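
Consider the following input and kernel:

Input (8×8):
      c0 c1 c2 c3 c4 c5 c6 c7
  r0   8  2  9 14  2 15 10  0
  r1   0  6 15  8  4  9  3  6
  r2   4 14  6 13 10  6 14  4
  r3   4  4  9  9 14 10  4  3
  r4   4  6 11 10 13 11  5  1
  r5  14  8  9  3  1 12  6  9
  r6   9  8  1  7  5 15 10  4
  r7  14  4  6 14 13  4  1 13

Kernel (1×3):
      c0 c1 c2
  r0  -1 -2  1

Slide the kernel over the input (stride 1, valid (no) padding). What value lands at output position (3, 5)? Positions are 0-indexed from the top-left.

The receptive field on the input at this output position is [10 4 3]. Elementwise product with the kernel and sum: 10·-1 + 4·-2 + 3·1.

-15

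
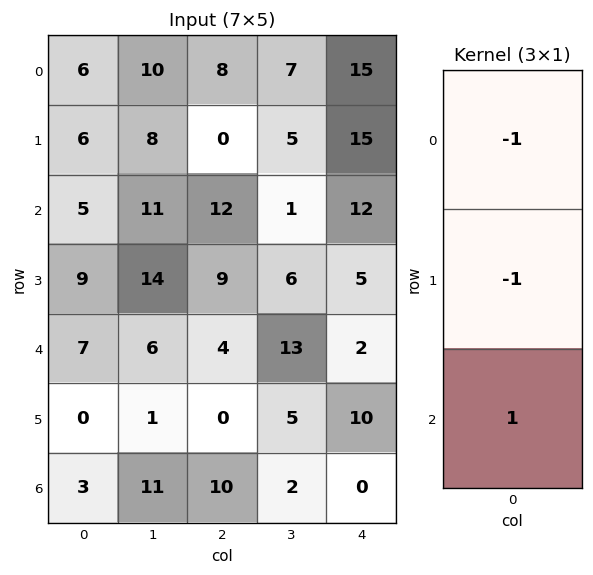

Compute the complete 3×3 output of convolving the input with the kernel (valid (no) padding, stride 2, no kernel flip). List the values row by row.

-7 4 -18
-7 -17 -15
-4 6 -12

Output[0,0]: The receptive field on the input at this output position is [6 / 6 / 5]. Elementwise product with the kernel and sum: 6·-1 + 6·-1 + 5·1.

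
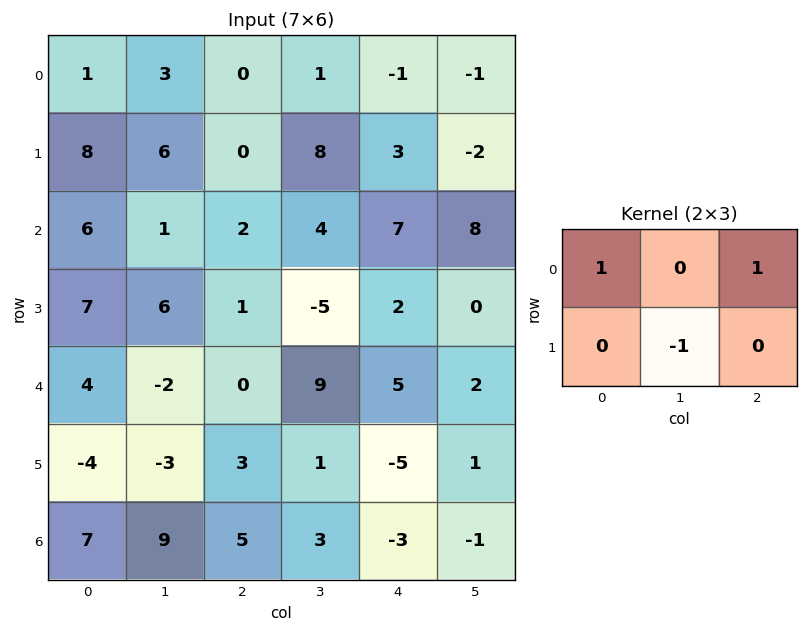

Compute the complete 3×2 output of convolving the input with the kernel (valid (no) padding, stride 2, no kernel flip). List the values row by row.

Output[0,0]: The receptive field on the input at this output position is [1 3 0 / 8 6 0]. Elementwise product with the kernel and sum: 1·1 + 0·1 + 6·-1.

-5 -9
2 14
7 4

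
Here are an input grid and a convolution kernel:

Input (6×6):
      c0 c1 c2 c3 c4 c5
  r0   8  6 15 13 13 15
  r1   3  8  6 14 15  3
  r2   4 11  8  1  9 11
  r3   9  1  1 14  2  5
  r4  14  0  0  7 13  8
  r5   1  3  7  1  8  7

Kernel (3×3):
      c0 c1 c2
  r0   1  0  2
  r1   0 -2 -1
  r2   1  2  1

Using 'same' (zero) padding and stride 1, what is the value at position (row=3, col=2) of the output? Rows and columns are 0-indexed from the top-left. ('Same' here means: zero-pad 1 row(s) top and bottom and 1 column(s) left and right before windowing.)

The receptive field on the zero-padded input at this output position is [11 8 1 / 1 1 14 / 0 0 7]. Elementwise product with the kernel and sum: 11·1 + 1·2 + 1·-2 + 14·-1 + 0·1 + 0·2 + 7·1.

4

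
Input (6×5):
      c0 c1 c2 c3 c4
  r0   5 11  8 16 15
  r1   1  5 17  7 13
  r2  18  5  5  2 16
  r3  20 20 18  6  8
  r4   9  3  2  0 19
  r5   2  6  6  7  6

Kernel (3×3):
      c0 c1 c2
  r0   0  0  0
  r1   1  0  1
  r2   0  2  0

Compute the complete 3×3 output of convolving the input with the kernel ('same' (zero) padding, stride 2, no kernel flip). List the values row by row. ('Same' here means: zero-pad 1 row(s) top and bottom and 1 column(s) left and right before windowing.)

13 61 42
45 43 18
7 15 12

Output[0,0]: The receptive field on the zero-padded input at this output position is [0 0 0 / 0 5 11 / 0 1 5]. Elementwise product with the kernel and sum: 0·1 + 11·1 + 1·2.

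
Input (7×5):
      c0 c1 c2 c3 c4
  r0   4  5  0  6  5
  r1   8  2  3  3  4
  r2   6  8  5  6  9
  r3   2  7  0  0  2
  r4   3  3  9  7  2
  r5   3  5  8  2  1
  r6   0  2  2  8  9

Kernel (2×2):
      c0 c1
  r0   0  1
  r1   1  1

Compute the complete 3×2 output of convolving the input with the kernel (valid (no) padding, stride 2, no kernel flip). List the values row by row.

Output[0,0]: The receptive field on the input at this output position is [4 5 / 8 2]. Elementwise product with the kernel and sum: 5·1 + 8·1 + 2·1.
Output[0,1]: The receptive field on the input at this output position is [0 6 / 3 3]. Elementwise product with the kernel and sum: 6·1 + 3·1 + 3·1.

15 12
17 6
11 17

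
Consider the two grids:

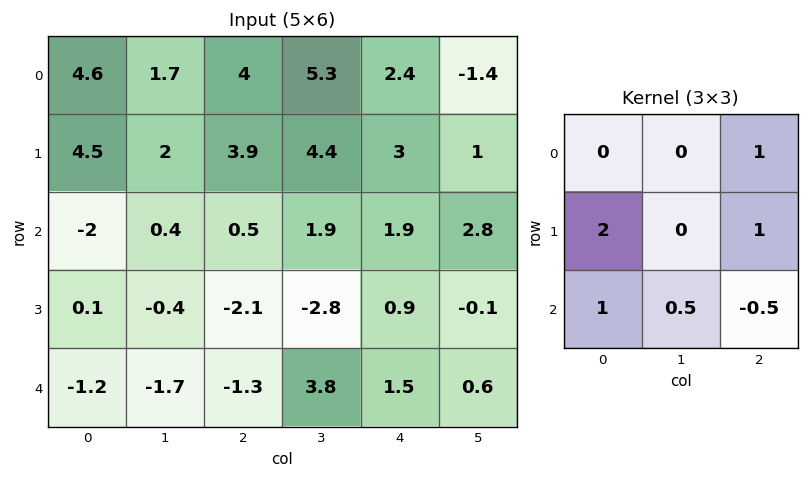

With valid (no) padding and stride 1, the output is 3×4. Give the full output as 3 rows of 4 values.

Output[0,0]: The receptive field on the input at this output position is [4.6 1.7 4 / 4.5 2 3.9 / -2 0.4 0.5]. Elementwise product with the kernel and sum: 4·1 + 4.5·2 + 3.9·1 + -2·1 + 0.4·0.5 + 0.5·-0.5.

14.85 13.4 13.7 9.85
1.35 7.05 1.95 5.3
-2.8 -5.95 -1.55 1.35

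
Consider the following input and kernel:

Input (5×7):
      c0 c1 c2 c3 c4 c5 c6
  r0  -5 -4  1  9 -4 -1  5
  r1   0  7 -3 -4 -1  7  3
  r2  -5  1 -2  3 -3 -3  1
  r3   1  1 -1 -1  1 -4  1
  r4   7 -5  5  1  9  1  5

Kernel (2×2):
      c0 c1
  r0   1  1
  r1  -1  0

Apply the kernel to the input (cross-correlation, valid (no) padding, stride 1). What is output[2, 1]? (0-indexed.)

The receptive field on the input at this output position is [1 -2 / 1 -1]. Elementwise product with the kernel and sum: 1·1 + -2·1 + 1·-1.

-2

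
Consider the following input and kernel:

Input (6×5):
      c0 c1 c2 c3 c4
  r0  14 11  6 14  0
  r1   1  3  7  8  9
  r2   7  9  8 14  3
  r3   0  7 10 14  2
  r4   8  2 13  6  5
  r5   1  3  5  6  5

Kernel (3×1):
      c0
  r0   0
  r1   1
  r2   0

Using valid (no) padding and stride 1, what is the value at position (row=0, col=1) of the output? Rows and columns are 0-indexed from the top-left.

3

The receptive field on the input at this output position is [11 / 3 / 9]. Elementwise product with the kernel and sum: 3·1.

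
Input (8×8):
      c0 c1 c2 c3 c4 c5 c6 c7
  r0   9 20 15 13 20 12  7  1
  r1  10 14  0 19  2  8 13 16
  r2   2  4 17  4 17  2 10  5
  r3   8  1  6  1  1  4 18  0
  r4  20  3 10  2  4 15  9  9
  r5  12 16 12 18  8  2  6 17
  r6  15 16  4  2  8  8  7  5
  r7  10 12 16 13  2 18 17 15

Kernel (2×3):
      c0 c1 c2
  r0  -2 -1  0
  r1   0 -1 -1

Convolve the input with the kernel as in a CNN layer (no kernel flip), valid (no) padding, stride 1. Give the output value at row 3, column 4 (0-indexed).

The receptive field on the input at this output position is [1 4 18 / 4 15 9]. Elementwise product with the kernel and sum: 1·-2 + 4·-1 + 15·-1 + 9·-1.

-30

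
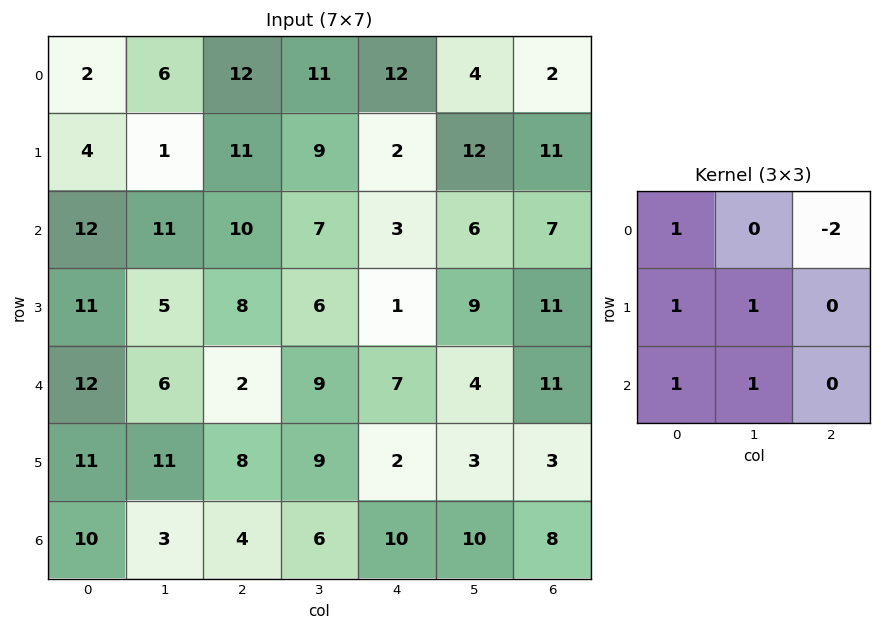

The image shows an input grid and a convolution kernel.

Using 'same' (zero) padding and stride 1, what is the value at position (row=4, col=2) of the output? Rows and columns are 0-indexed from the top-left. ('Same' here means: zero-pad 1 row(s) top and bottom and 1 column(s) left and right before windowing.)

20

The receptive field on the zero-padded input at this output position is [5 8 6 / 6 2 9 / 11 8 9]. Elementwise product with the kernel and sum: 5·1 + 6·-2 + 6·1 + 2·1 + 11·1 + 8·1.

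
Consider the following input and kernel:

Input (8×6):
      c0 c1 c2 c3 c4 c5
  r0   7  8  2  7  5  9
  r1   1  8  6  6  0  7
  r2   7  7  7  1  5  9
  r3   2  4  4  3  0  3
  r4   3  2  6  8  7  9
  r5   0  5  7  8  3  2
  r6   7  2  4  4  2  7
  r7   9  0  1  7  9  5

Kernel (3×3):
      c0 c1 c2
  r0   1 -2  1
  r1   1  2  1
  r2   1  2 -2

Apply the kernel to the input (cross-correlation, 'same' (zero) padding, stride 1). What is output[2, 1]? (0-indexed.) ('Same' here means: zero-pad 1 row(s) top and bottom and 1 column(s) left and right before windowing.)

21

The receptive field on the zero-padded input at this output position is [1 8 6 / 7 7 7 / 2 4 4]. Elementwise product with the kernel and sum: 1·1 + 8·-2 + 6·1 + 7·1 + 7·2 + 7·1 + 2·1 + 4·2 + 4·-2.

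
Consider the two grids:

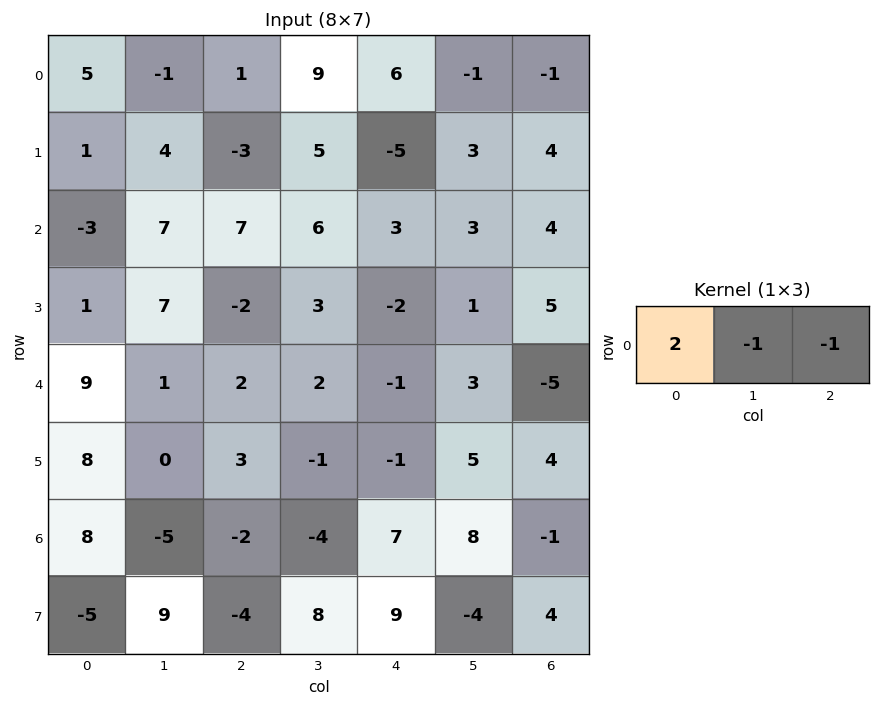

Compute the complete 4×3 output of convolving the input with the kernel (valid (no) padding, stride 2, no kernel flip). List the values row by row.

10 -13 14
-20 5 -1
15 3 0
23 -7 7

Output[0,0]: The receptive field on the input at this output position is [5 -1 1]. Elementwise product with the kernel and sum: 5·2 + -1·-1 + 1·-1.
Output[0,1]: The receptive field on the input at this output position is [1 9 6]. Elementwise product with the kernel and sum: 1·2 + 9·-1 + 6·-1.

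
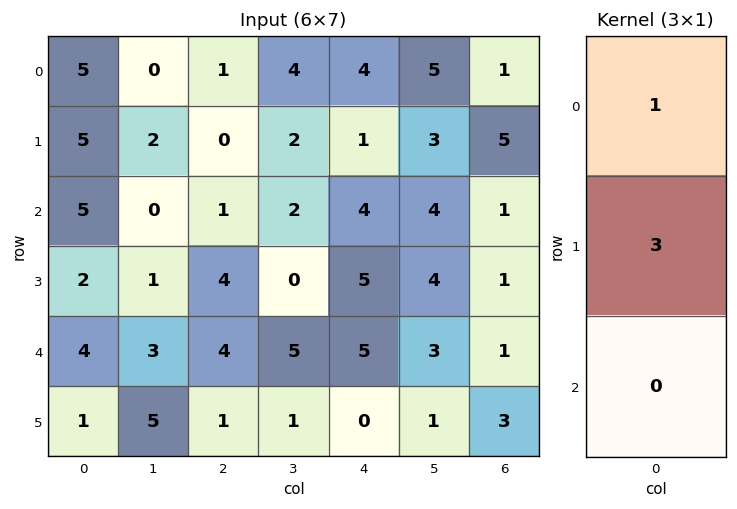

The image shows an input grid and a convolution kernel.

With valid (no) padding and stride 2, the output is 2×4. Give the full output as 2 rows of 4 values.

Output[0,0]: The receptive field on the input at this output position is [5 / 5 / 5]. Elementwise product with the kernel and sum: 5·1 + 5·3.
Output[0,1]: The receptive field on the input at this output position is [1 / 0 / 1]. Elementwise product with the kernel and sum: 1·1 + 0·3.

20 1 7 16
11 13 19 4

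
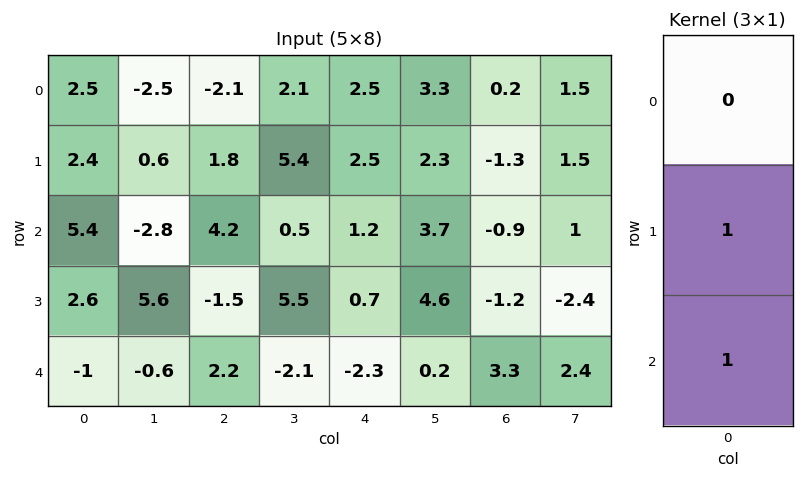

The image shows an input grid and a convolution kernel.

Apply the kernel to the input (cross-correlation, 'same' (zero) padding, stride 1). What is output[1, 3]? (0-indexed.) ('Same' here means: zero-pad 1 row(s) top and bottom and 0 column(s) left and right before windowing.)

5.9

The receptive field on the zero-padded input at this output position is [2.1 / 5.4 / 0.5]. Elementwise product with the kernel and sum: 5.4·1 + 0.5·1.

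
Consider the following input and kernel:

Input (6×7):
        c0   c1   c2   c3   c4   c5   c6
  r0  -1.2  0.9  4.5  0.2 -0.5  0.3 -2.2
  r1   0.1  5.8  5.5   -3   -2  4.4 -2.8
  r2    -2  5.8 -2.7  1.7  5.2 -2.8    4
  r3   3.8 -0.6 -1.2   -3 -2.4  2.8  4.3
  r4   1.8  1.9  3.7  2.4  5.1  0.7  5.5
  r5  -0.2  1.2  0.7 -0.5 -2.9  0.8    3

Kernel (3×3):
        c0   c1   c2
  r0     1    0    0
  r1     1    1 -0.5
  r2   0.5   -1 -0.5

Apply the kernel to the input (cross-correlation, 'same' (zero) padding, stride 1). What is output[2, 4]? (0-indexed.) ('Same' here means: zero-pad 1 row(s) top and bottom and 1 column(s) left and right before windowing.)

4.8

The receptive field on the zero-padded input at this output position is [-3 -2 4.4 / 1.7 5.2 -2.8 / -3 -2.4 2.8]. Elementwise product with the kernel and sum: -3·1 + 1.7·1 + 5.2·1 + -2.8·-0.5 + -3·0.5 + -2.4·-1 + 2.8·-0.5.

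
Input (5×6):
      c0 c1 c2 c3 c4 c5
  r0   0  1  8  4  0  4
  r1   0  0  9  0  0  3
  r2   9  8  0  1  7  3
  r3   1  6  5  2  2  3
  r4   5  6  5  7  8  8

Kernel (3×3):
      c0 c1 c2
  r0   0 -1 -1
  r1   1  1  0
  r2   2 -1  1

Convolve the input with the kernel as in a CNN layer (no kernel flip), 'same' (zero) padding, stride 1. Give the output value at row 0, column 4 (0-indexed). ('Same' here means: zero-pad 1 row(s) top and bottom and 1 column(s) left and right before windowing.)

The receptive field on the zero-padded input at this output position is [0 0 0 / 4 0 4 / 0 0 3]. Elementwise product with the kernel and sum: 0·-1 + 0·-1 + 4·1 + 0·1 + 0·2 + 0·-1 + 3·1.

7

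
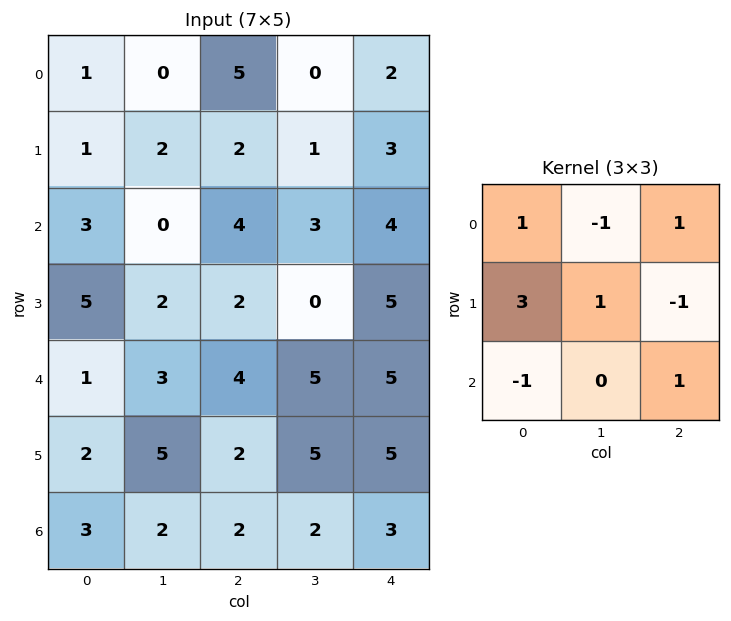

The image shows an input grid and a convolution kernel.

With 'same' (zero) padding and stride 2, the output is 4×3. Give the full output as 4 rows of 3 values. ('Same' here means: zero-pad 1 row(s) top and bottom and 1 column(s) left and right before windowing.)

3 4 1
6 0 11
0 8 10
4 14 9

Output[0,0]: The receptive field on the zero-padded input at this output position is [0 0 0 / 0 1 0 / 0 1 2]. Elementwise product with the kernel and sum: 0·1 + 0·-1 + 0·1 + 0·3 + 1·1 + 0·-1 + 0·-1 + 2·1.
Output[0,1]: The receptive field on the zero-padded input at this output position is [0 0 0 / 0 5 0 / 2 2 1]. Elementwise product with the kernel and sum: 0·1 + 0·-1 + 0·1 + 0·3 + 5·1 + 0·-1 + 2·-1 + 1·1.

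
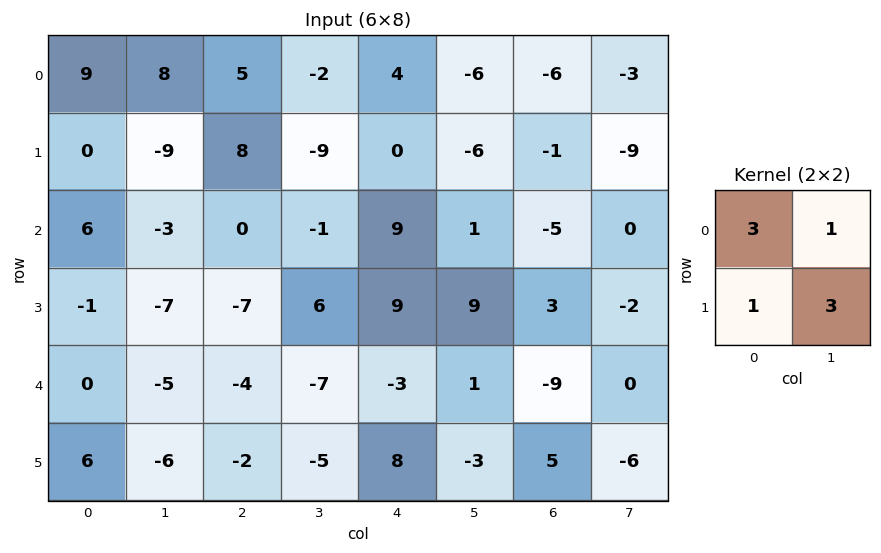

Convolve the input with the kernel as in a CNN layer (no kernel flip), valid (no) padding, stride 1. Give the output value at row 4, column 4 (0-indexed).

The receptive field on the input at this output position is [-3 1 / 8 -3]. Elementwise product with the kernel and sum: -3·3 + 1·1 + 8·1 + -3·3.

-9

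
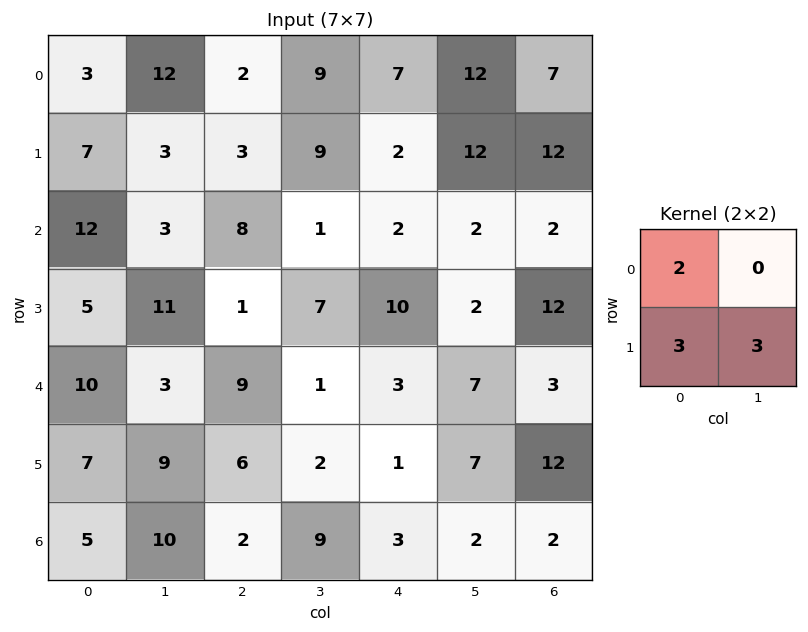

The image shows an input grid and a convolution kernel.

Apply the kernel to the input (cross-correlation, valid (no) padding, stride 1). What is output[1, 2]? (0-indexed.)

The receptive field on the input at this output position is [3 9 / 8 1]. Elementwise product with the kernel and sum: 3·2 + 8·3 + 1·3.

33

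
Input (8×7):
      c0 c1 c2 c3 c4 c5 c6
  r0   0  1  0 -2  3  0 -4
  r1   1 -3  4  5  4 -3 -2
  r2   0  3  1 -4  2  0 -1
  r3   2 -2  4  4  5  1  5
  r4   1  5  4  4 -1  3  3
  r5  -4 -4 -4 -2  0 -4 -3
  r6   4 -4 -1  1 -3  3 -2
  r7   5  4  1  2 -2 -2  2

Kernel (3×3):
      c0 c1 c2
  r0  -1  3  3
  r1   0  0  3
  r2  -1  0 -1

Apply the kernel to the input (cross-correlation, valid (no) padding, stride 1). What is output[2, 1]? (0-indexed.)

-9

The receptive field on the input at this output position is [3 1 -4 / -2 4 4 / 5 4 4]. Elementwise product with the kernel and sum: 3·-1 + 1·3 + -4·3 + 4·3 + 5·-1 + 4·-1.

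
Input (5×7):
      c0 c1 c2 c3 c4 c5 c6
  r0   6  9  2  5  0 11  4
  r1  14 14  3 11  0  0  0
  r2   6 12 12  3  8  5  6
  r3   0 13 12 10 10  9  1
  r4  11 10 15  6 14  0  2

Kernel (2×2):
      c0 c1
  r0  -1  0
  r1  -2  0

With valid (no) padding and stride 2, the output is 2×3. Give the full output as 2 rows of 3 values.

Output[0,0]: The receptive field on the input at this output position is [6 9 / 14 14]. Elementwise product with the kernel and sum: 6·-1 + 14·-2.

-34 -8 0
-6 -36 -28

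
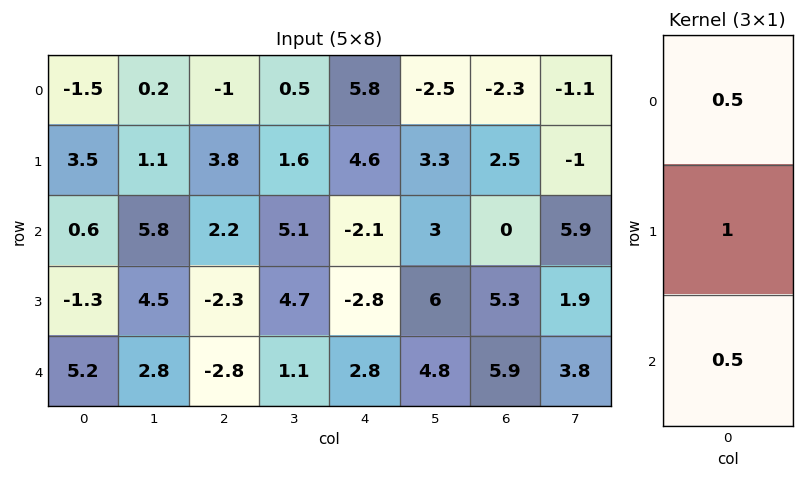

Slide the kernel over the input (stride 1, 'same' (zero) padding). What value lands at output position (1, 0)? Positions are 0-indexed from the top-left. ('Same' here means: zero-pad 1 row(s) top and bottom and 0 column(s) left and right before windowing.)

The receptive field on the zero-padded input at this output position is [-1.5 / 3.5 / 0.6]. Elementwise product with the kernel and sum: -1.5·0.5 + 3.5·1 + 0.6·0.5.

3.05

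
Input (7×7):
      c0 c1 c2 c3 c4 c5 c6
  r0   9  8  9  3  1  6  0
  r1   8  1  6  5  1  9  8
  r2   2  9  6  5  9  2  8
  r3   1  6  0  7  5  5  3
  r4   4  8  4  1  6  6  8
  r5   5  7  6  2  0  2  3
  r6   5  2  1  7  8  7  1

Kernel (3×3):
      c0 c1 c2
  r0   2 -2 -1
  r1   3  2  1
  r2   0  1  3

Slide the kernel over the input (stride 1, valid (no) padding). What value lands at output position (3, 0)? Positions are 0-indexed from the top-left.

The receptive field on the input at this output position is [1 6 0 / 4 8 4 / 5 7 6]. Elementwise product with the kernel and sum: 1·2 + 6·-2 + 0·-1 + 4·3 + 8·2 + 4·1 + 7·1 + 6·3.

47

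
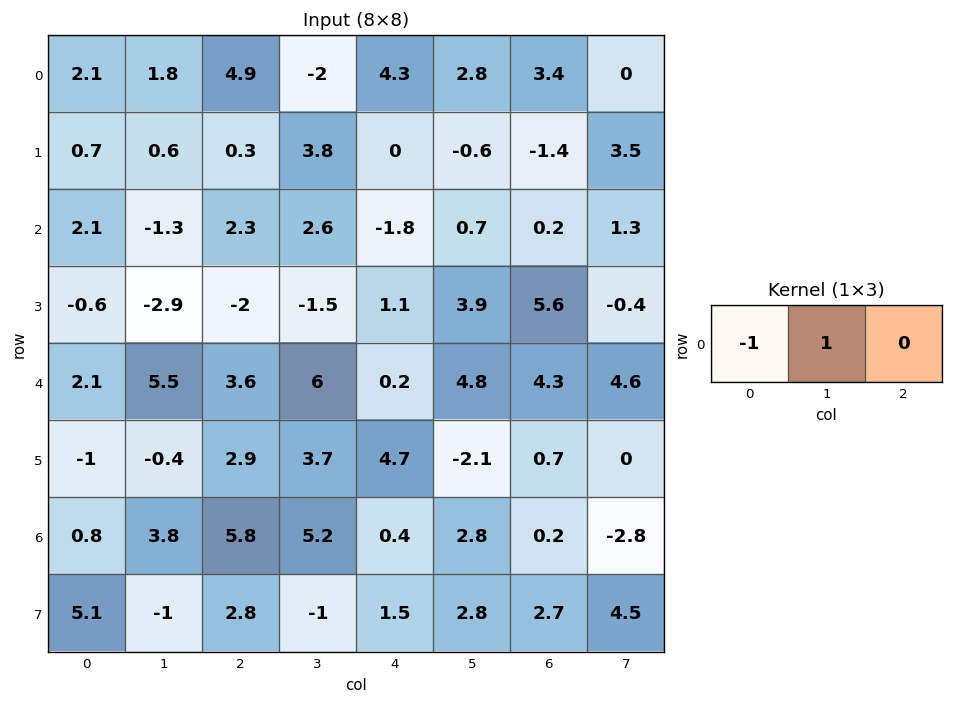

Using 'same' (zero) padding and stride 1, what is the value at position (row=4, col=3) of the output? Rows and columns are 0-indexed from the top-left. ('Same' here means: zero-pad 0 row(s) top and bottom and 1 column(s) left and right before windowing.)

2.4

The receptive field on the zero-padded input at this output position is [3.6 6 0.2]. Elementwise product with the kernel and sum: 3.6·-1 + 6·1.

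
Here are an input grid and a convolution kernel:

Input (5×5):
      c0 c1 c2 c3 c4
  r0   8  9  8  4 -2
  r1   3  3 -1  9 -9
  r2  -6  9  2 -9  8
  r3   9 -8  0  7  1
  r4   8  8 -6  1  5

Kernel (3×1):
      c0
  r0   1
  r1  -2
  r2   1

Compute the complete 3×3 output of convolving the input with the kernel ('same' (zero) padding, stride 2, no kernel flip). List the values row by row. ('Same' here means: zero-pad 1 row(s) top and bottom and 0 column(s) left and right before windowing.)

-13 -17 -5
24 -5 -24
-7 12 -9

Output[0,0]: The receptive field on the zero-padded input at this output position is [0 / 8 / 3]. Elementwise product with the kernel and sum: 0·1 + 8·-2 + 3·1.
Output[0,1]: The receptive field on the zero-padded input at this output position is [0 / 8 / -1]. Elementwise product with the kernel and sum: 0·1 + 8·-2 + -1·1.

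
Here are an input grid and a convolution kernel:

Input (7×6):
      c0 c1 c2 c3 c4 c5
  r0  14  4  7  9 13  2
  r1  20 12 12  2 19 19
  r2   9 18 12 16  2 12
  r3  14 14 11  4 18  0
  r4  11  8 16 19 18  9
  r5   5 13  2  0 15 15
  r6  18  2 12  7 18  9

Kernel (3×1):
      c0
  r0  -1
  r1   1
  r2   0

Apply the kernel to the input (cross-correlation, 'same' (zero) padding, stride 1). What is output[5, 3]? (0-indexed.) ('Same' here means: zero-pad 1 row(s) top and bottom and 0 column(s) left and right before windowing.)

The receptive field on the zero-padded input at this output position is [19 / 0 / 7]. Elementwise product with the kernel and sum: 19·-1 + 0·1.

-19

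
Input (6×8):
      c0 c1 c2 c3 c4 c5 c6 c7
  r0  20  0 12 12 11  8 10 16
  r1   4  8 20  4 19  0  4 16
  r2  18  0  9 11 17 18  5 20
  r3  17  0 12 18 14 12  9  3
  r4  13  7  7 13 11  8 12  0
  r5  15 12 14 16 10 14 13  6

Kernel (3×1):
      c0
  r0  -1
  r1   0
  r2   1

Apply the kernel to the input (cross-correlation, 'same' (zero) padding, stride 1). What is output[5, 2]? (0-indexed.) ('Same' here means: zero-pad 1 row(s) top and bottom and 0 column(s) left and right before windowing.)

-7

The receptive field on the zero-padded input at this output position is [7 / 14 / 0]. Elementwise product with the kernel and sum: 7·-1 + 0·1.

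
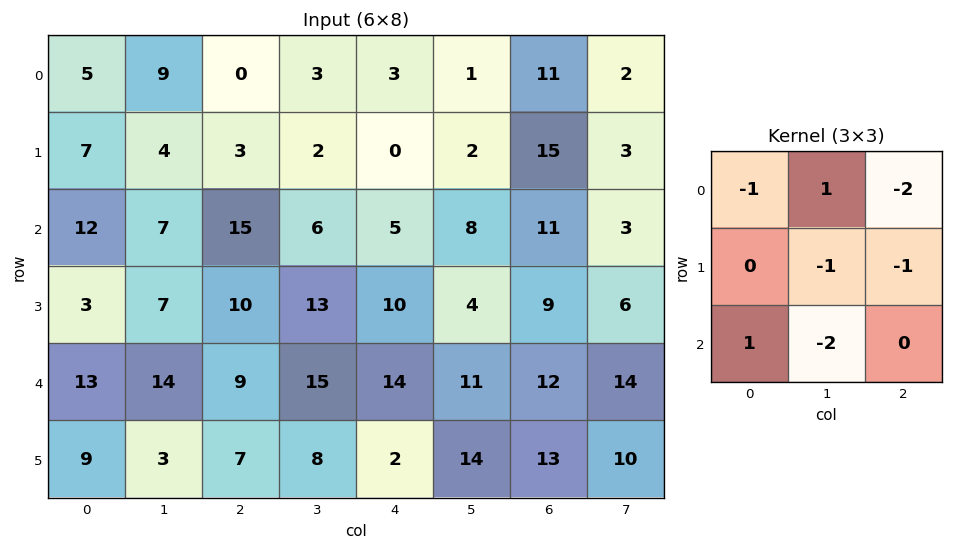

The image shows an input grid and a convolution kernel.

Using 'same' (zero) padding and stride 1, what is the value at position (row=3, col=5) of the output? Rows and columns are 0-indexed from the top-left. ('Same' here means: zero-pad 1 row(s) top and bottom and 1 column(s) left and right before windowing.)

The receptive field on the zero-padded input at this output position is [5 8 11 / 10 4 9 / 14 11 12]. Elementwise product with the kernel and sum: 5·-1 + 8·1 + 11·-2 + 4·-1 + 9·-1 + 14·1 + 11·-2.

-40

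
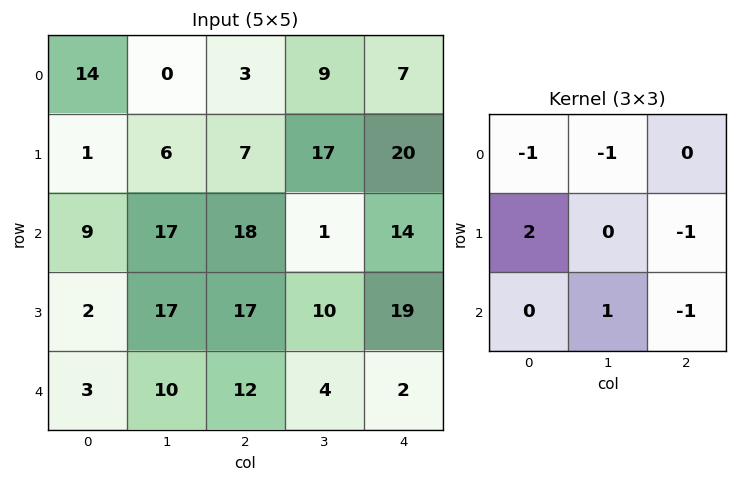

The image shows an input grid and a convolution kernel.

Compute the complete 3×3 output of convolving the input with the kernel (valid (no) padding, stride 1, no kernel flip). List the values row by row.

-20 9 -31
-7 27 -11
-41 -3 -2

Output[0,0]: The receptive field on the input at this output position is [14 0 3 / 1 6 7 / 9 17 18]. Elementwise product with the kernel and sum: 14·-1 + 0·-1 + 1·2 + 7·-1 + 17·1 + 18·-1.
Output[0,1]: The receptive field on the input at this output position is [0 3 9 / 6 7 17 / 17 18 1]. Elementwise product with the kernel and sum: 0·-1 + 3·-1 + 6·2 + 17·-1 + 18·1 + 1·-1.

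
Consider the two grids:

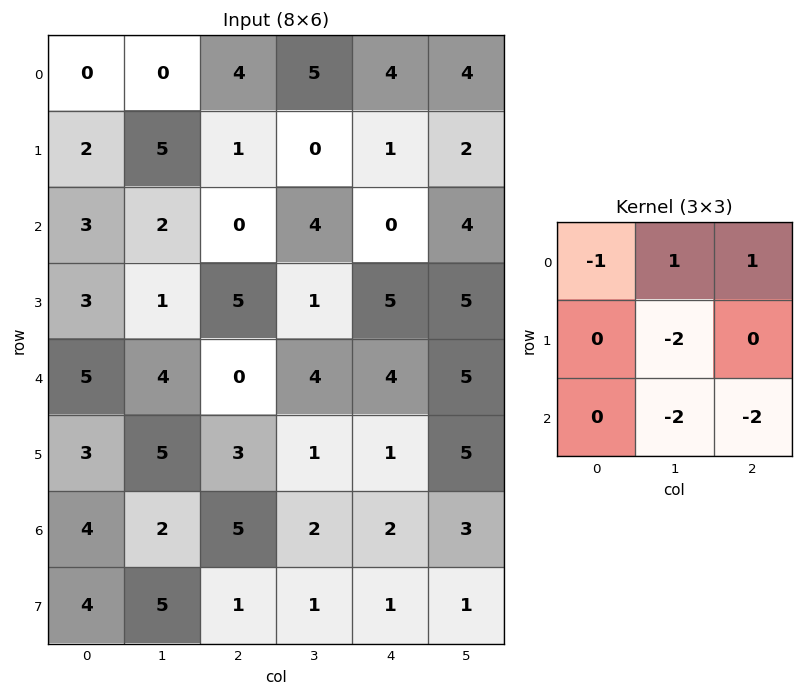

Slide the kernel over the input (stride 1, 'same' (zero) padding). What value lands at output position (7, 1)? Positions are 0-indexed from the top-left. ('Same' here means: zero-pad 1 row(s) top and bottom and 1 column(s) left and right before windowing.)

-7

The receptive field on the zero-padded input at this output position is [4 2 5 / 4 5 1 / 0 0 0]. Elementwise product with the kernel and sum: 4·-1 + 2·1 + 5·1 + 5·-2 + 0·-2 + 0·-2.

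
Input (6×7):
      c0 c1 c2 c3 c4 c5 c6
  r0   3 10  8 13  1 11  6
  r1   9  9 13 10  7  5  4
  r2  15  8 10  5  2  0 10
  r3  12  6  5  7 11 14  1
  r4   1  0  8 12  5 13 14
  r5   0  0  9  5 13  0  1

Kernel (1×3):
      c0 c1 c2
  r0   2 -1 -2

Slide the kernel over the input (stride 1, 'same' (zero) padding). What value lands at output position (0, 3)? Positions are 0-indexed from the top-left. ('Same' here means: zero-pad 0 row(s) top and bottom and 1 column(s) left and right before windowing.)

The receptive field on the zero-padded input at this output position is [8 13 1]. Elementwise product with the kernel and sum: 8·2 + 13·-1 + 1·-2.

1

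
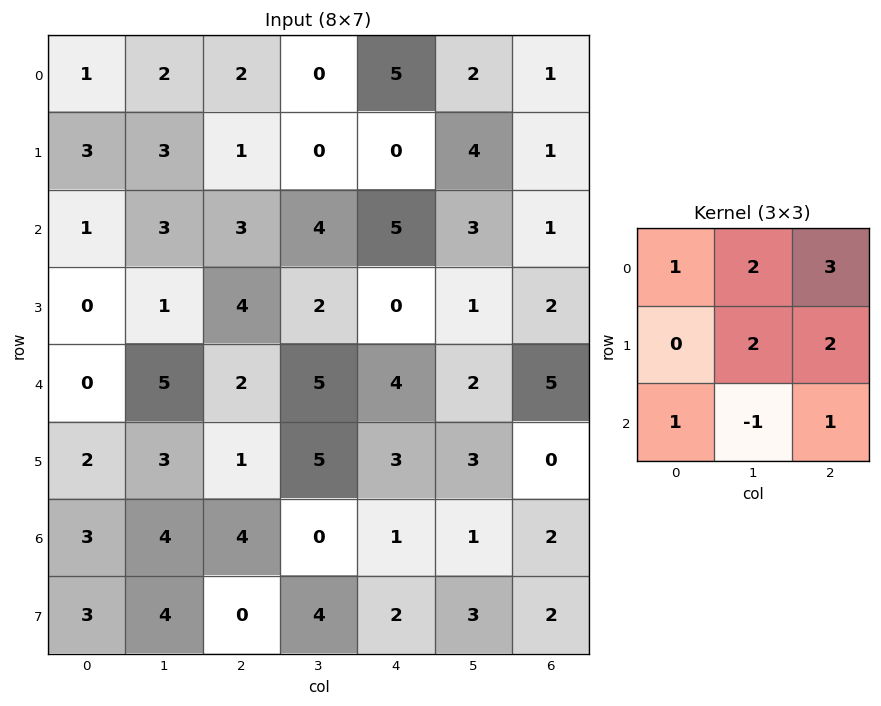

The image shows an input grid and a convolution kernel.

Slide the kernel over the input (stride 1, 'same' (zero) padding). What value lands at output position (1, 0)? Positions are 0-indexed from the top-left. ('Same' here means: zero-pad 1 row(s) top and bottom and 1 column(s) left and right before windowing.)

The receptive field on the zero-padded input at this output position is [0 1 2 / 0 3 3 / 0 1 3]. Elementwise product with the kernel and sum: 0·1 + 1·2 + 2·3 + 3·2 + 3·2 + 0·1 + 1·-1 + 3·1.

22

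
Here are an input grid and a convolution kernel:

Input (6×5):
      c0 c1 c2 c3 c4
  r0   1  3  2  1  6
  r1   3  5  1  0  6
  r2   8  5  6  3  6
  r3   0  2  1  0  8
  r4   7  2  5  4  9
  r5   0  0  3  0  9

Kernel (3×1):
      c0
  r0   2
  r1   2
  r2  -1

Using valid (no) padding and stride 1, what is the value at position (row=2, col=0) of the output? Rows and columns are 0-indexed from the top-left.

9

The receptive field on the input at this output position is [8 / 0 / 7]. Elementwise product with the kernel and sum: 8·2 + 0·2 + 7·-1.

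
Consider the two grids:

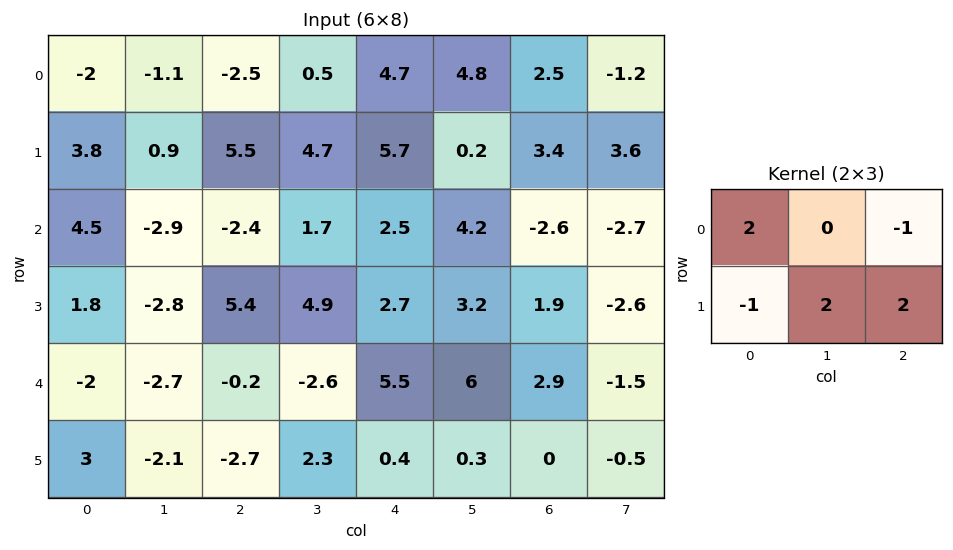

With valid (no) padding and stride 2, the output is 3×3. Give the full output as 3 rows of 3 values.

Output[0,0]: The receptive field on the input at this output position is [-2 -1.1 -2.5 / 3.8 0.9 5.5]. Elementwise product with the kernel and sum: -2·2 + -2.5·-1 + 3.8·-1 + 0.9·2 + 5.5·2.

7.5 5.6 8.4
14.8 2.5 15.1
-16.4 2.2 8.3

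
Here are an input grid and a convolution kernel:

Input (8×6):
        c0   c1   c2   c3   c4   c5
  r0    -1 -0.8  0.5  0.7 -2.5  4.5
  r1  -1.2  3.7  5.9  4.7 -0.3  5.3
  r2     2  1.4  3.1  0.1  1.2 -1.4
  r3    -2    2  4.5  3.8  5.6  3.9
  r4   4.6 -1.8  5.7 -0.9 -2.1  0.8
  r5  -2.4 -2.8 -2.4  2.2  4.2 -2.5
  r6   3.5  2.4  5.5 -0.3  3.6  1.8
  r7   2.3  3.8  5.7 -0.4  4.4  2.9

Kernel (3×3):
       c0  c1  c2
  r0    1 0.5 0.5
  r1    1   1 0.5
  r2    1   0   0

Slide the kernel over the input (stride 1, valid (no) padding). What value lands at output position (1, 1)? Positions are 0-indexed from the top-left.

The receptive field on the input at this output position is [3.7 5.9 4.7 / 1.4 3.1 0.1 / 2 4.5 3.8]. Elementwise product with the kernel and sum: 3.7·1 + 5.9·0.5 + 4.7·0.5 + 1.4·1 + 3.1·1 + 0.1·0.5 + 2·1.

15.55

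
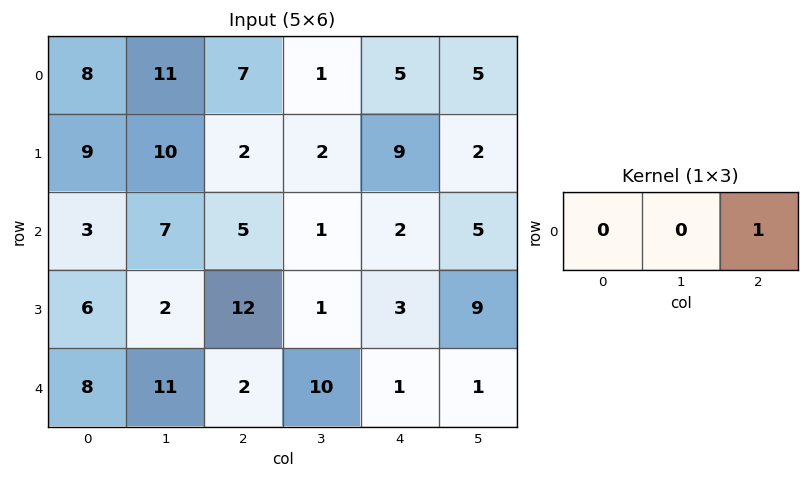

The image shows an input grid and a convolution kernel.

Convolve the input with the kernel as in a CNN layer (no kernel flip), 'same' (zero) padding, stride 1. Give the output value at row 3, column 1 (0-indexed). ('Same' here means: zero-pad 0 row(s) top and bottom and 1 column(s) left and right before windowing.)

The receptive field on the zero-padded input at this output position is [6 2 12]. Elementwise product with the kernel and sum: 12·1.

12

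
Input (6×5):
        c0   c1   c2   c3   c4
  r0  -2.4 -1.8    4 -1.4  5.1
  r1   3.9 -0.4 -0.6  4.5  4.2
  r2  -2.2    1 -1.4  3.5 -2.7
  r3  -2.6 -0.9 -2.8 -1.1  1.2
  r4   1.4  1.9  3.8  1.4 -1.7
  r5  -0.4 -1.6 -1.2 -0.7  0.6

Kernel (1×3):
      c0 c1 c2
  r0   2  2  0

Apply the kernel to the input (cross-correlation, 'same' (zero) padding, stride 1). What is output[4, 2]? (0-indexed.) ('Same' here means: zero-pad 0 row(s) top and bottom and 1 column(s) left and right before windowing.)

11.4

The receptive field on the zero-padded input at this output position is [1.9 3.8 1.4]. Elementwise product with the kernel and sum: 1.9·2 + 3.8·2.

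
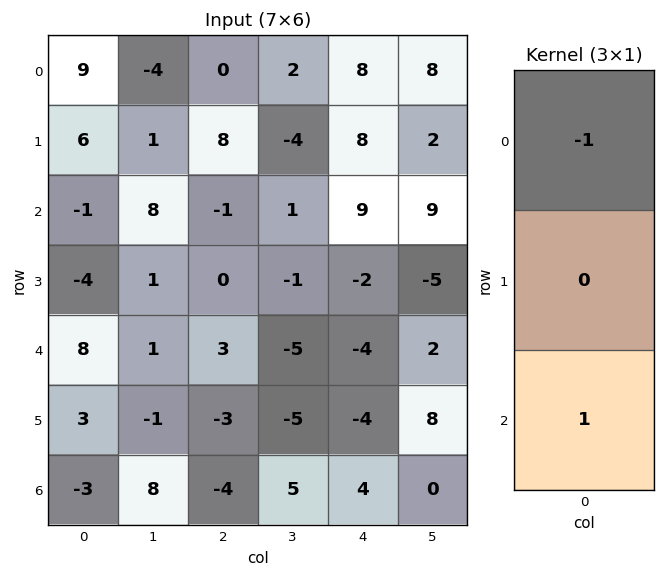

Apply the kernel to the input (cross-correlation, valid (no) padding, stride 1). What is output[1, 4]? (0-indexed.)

The receptive field on the input at this output position is [8 / 9 / -2]. Elementwise product with the kernel and sum: 8·-1 + -2·1.

-10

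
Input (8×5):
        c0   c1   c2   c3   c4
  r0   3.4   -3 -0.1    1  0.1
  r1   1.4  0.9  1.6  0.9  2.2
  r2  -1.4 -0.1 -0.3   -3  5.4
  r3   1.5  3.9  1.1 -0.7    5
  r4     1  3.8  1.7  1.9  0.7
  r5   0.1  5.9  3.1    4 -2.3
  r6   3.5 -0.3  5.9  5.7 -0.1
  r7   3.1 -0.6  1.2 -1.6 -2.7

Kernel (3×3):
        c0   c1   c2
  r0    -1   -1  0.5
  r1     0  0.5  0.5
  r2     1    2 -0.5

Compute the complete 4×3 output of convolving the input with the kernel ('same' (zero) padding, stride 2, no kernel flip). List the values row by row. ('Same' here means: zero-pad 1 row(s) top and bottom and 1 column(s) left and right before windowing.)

2.55 4.1 5.35
-0.65 2.75 8.9
0.1 6.55 -4.55
10.95 1.4 -8.75

Output[0,0]: The receptive field on the zero-padded input at this output position is [0 0 0 / 0 3.4 -3 / 0 1.4 0.9]. Elementwise product with the kernel and sum: 0·-1 + 0·-1 + 0·0.5 + 3.4·0.5 + -3·0.5 + 0·1 + 1.4·2 + 0.9·-0.5.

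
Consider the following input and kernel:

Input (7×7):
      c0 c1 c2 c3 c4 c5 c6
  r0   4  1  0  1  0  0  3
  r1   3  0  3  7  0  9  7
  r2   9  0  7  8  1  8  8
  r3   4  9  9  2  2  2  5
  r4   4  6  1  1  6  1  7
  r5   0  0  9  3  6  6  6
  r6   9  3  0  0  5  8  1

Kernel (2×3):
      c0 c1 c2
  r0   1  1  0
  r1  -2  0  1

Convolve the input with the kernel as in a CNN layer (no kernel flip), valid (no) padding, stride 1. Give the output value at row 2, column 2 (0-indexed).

The receptive field on the input at this output position is [7 8 1 / 9 2 2]. Elementwise product with the kernel and sum: 7·1 + 8·1 + 9·-2 + 2·1.

-1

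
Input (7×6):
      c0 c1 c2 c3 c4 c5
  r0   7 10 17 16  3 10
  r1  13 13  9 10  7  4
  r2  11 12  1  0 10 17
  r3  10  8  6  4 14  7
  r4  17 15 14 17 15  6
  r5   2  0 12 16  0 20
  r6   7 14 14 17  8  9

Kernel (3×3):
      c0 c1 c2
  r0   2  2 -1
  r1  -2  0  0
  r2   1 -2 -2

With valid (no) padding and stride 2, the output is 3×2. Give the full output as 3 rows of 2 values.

Output[0,0]: The receptive field on the input at this output position is [7 10 17 / 13 13 9 / 11 12 1]. Elementwise product with the kernel and sum: 7·2 + 10·2 + 17·-1 + 13·-2 + 11·1 + 12·-2 + 1·-2.

-24 26
-16 -70
-3 -13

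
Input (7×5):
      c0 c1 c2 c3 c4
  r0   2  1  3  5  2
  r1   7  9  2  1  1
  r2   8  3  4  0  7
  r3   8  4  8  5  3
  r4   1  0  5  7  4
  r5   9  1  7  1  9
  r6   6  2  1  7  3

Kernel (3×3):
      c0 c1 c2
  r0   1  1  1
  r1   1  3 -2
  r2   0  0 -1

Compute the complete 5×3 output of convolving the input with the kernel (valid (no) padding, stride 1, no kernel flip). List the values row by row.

Output[0,0]: The receptive field on the input at this output position is [2 1 3 / 7 9 2 / 8 3 4]. Elementwise product with the kernel and sum: 2·1 + 1·1 + 3·1 + 7·1 + 9·3 + 2·-2 + 4·-1.

32 22 6
19 22 -9
14 18 24
4 17 25
3 25 5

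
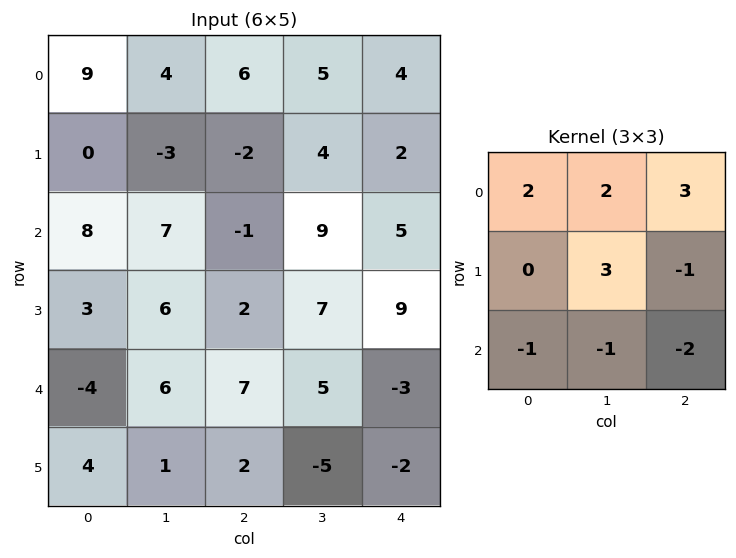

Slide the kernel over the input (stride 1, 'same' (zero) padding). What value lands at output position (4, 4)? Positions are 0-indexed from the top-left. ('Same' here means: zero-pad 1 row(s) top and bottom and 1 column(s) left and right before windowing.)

30

The receptive field on the zero-padded input at this output position is [7 9 0 / 5 -3 0 / -5 -2 0]. Elementwise product with the kernel and sum: 7·2 + 9·2 + 0·3 + -3·3 + 0·-1 + -5·-1 + -2·-1 + 0·-2.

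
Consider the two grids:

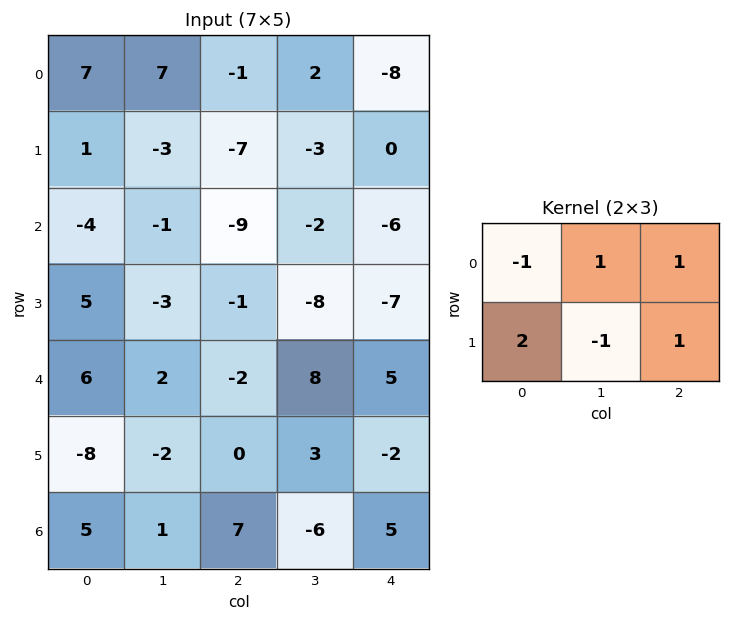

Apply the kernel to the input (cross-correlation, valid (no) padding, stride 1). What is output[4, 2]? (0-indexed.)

10

The receptive field on the input at this output position is [-2 8 5 / 0 3 -2]. Elementwise product with the kernel and sum: -2·-1 + 8·1 + 5·1 + 0·2 + 3·-1 + -2·1.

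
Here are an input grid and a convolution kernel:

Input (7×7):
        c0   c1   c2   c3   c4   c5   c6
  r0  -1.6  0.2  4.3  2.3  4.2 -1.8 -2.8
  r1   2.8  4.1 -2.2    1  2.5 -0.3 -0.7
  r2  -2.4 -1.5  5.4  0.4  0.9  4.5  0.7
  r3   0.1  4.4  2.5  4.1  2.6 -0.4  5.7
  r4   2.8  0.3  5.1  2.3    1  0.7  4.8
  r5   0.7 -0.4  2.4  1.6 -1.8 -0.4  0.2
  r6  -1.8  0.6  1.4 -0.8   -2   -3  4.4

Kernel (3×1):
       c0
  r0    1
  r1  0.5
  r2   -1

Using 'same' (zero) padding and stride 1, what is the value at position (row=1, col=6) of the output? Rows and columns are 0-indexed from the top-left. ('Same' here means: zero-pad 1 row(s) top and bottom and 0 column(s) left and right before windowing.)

The receptive field on the zero-padded input at this output position is [-2.8 / -0.7 / 0.7]. Elementwise product with the kernel and sum: -2.8·1 + -0.7·0.5 + 0.7·-1.

-3.85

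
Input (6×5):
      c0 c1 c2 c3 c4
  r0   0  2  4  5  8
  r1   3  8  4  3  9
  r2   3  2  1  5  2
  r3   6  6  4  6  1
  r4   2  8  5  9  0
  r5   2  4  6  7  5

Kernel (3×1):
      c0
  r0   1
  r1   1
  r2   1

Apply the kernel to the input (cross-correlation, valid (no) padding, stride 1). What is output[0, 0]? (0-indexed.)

6

The receptive field on the input at this output position is [0 / 3 / 3]. Elementwise product with the kernel and sum: 0·1 + 3·1 + 3·1.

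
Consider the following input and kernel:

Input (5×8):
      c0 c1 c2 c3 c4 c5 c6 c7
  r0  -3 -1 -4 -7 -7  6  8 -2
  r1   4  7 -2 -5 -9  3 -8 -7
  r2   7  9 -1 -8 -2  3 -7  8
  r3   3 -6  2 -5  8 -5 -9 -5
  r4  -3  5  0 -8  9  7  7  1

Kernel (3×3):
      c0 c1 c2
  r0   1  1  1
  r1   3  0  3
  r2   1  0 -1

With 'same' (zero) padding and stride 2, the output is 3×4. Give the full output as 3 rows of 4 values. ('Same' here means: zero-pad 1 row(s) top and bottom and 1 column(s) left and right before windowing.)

Output[0,0]: The receptive field on the zero-padded input at this output position is [0 0 0 / 0 -3 -1 / 0 4 7]. Elementwise product with the kernel and sum: 0·1 + 0·1 + 0·1 + 0·3 + -1·3 + 0·1 + 7·-1.

-10 -12 -11 22
44 2 -26 21
12 -18 -5 5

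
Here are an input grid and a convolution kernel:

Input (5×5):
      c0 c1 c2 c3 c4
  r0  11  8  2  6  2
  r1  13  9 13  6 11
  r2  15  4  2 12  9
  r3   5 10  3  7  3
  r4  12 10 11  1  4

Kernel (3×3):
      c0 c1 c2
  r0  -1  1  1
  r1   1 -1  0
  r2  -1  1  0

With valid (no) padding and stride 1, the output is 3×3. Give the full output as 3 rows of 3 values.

-8 -6 23
25 5 -2
-16 18 5

Output[0,0]: The receptive field on the input at this output position is [11 8 2 / 13 9 13 / 15 4 2]. Elementwise product with the kernel and sum: 11·-1 + 8·1 + 2·1 + 13·1 + 9·-1 + 15·-1 + 4·1.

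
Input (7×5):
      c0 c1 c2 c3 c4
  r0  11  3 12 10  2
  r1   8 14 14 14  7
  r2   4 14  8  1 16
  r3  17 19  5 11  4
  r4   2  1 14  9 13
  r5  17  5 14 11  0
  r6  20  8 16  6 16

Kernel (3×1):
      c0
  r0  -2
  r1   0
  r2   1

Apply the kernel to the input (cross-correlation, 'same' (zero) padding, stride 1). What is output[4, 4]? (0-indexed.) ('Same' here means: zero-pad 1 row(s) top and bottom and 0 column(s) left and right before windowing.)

-8

The receptive field on the zero-padded input at this output position is [4 / 13 / 0]. Elementwise product with the kernel and sum: 4·-2 + 0·1.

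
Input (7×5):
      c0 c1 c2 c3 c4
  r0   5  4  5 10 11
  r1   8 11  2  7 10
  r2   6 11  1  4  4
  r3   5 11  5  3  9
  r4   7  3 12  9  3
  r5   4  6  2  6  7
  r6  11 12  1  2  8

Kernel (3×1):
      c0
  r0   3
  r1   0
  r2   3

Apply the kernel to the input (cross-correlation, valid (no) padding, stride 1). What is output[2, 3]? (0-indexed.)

The receptive field on the input at this output position is [4 / 3 / 9]. Elementwise product with the kernel and sum: 4·3 + 9·3.

39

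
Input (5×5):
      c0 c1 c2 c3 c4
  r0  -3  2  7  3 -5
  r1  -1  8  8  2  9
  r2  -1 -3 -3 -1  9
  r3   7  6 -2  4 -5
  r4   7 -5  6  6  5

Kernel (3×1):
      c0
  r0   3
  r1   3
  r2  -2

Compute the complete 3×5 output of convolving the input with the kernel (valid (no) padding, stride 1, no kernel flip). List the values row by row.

Output[0,0]: The receptive field on the input at this output position is [-3 / -1 / -1]. Elementwise product with the kernel and sum: -3·3 + -1·3 + -1·-2.

-10 36 51 17 -6
-20 3 19 -5 64
4 19 -27 -3 2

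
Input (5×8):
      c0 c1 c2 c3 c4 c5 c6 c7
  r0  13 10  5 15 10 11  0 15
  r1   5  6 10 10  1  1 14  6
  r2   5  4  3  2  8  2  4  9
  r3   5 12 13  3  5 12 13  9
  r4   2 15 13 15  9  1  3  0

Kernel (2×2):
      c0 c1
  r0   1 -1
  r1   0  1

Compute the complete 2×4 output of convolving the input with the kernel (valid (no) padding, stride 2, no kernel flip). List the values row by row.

Output[0,0]: The receptive field on the input at this output position is [13 10 / 5 6]. Elementwise product with the kernel and sum: 13·1 + 10·-1 + 6·1.
Output[0,1]: The receptive field on the input at this output position is [5 15 / 10 10]. Elementwise product with the kernel and sum: 5·1 + 15·-1 + 10·1.

9 0 0 -9
13 4 18 4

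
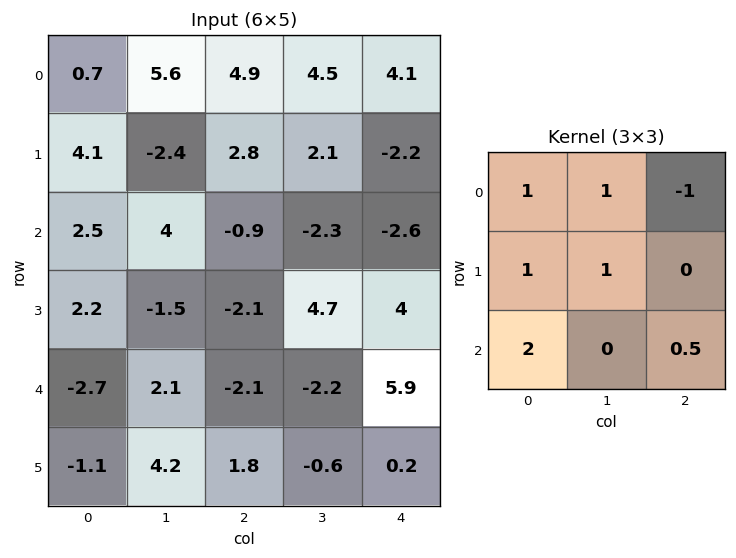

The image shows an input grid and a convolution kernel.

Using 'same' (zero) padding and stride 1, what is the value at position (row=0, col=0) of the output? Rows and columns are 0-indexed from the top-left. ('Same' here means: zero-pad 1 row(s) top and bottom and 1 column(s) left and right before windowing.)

The receptive field on the zero-padded input at this output position is [0 0 0 / 0 0.7 5.6 / 0 4.1 -2.4]. Elementwise product with the kernel and sum: 0·1 + 0·1 + 0·-1 + 0·1 + 0.7·1 + 0·2 + -2.4·0.5.

-0.5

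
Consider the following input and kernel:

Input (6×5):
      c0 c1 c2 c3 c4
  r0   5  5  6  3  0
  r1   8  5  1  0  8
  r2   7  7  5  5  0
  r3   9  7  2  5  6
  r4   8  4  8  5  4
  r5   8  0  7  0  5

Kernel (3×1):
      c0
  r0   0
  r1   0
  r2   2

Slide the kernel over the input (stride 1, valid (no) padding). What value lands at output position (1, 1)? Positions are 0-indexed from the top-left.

The receptive field on the input at this output position is [5 / 7 / 7]. Elementwise product with the kernel and sum: 7·2.

14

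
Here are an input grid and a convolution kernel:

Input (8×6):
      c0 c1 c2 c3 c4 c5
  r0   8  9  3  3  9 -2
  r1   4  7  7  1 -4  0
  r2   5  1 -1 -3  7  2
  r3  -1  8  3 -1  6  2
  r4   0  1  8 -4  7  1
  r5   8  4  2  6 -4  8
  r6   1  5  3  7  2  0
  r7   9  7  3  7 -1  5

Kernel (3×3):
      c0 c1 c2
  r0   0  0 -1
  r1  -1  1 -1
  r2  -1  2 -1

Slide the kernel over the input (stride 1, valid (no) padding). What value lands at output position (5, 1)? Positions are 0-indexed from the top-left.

-23

The receptive field on the input at this output position is [4 2 6 / 5 3 7 / 7 3 7]. Elementwise product with the kernel and sum: 6·-1 + 5·-1 + 3·1 + 7·-1 + 7·-1 + 3·2 + 7·-1.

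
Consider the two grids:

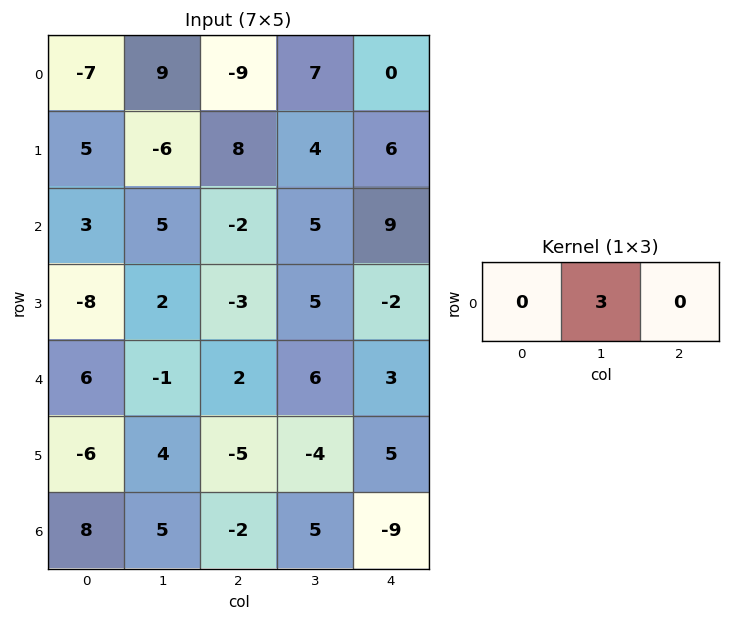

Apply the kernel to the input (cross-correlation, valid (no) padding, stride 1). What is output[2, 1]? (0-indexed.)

-6

The receptive field on the input at this output position is [5 -2 5]. Elementwise product with the kernel and sum: -2·3.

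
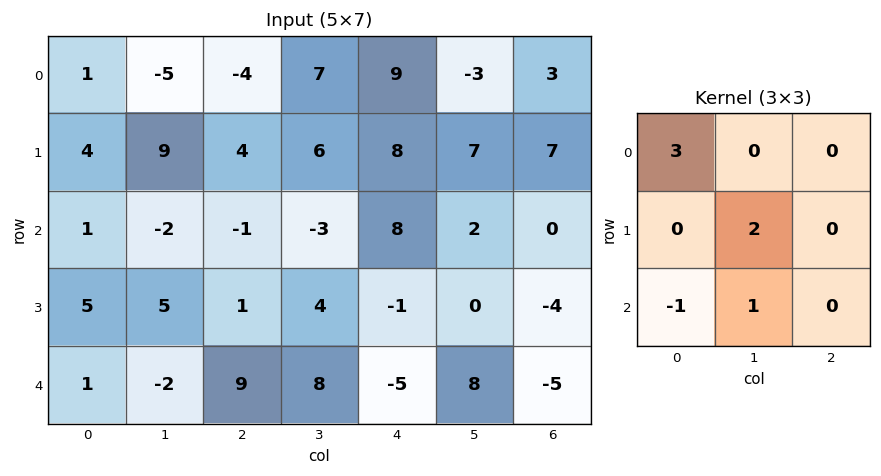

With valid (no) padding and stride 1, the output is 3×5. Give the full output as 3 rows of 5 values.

18 -6 -2 48 35
8 21 9 29 29
10 7 4 -24 37

Output[0,0]: The receptive field on the input at this output position is [1 -5 -4 / 4 9 4 / 1 -2 -1]. Elementwise product with the kernel and sum: 1·3 + 9·2 + 1·-1 + -2·1.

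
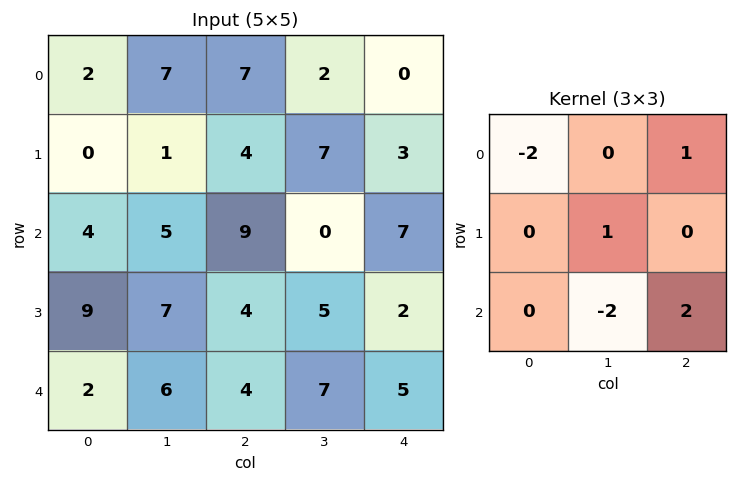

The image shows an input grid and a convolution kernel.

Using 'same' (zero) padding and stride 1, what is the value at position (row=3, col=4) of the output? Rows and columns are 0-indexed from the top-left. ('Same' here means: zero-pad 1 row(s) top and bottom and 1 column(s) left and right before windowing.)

-8

The receptive field on the zero-padded input at this output position is [0 7 0 / 5 2 0 / 7 5 0]. Elementwise product with the kernel and sum: 0·-2 + 0·1 + 2·1 + 5·-2 + 0·2.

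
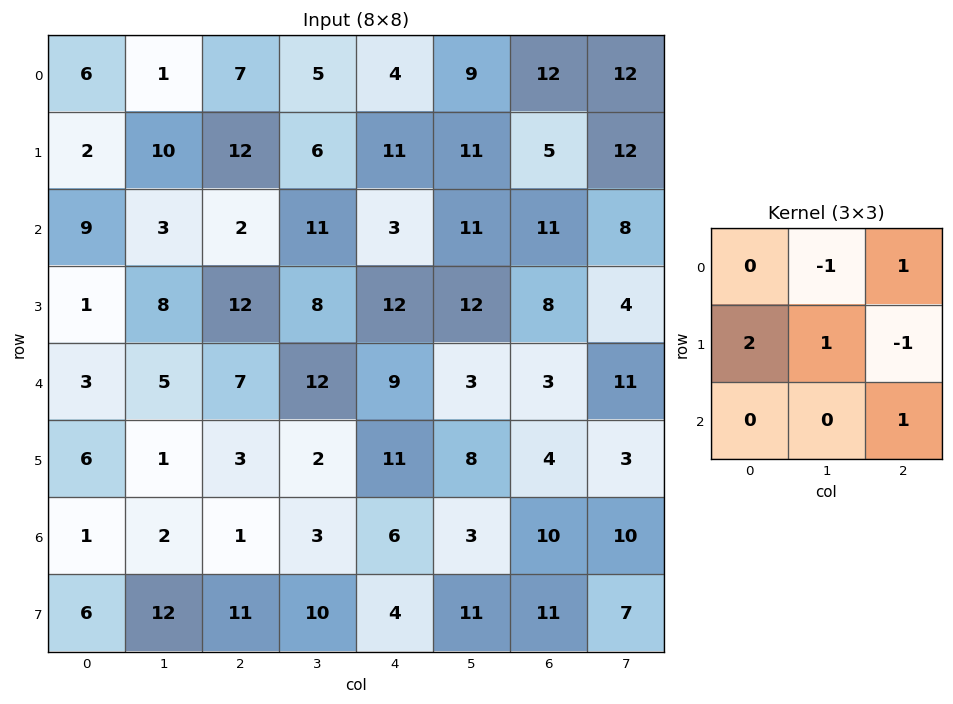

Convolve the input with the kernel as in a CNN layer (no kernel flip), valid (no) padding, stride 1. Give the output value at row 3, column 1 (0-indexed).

The receptive field on the input at this output position is [8 12 8 / 5 7 12 / 1 3 2]. Elementwise product with the kernel and sum: 12·-1 + 8·1 + 5·2 + 7·1 + 12·-1 + 2·1.

3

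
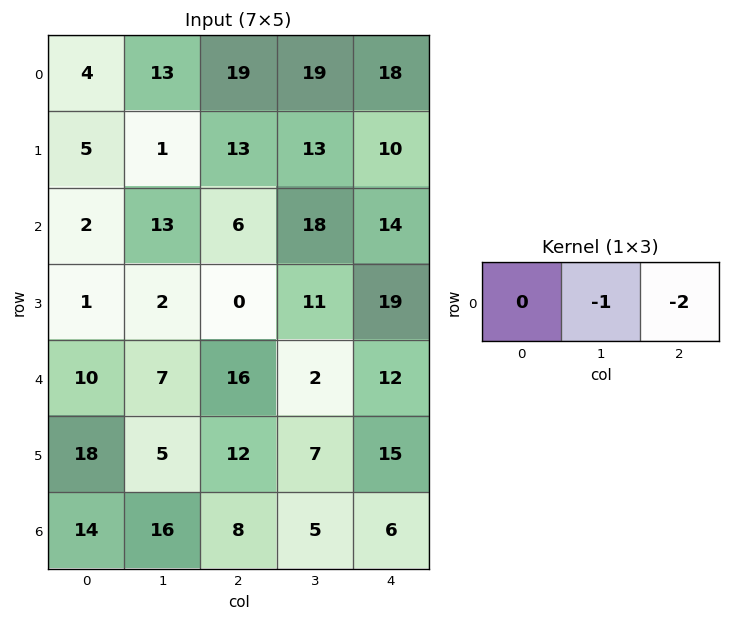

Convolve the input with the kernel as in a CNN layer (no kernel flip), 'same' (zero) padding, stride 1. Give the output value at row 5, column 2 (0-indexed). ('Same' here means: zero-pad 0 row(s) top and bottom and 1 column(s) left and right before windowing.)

-26

The receptive field on the zero-padded input at this output position is [5 12 7]. Elementwise product with the kernel and sum: 12·-1 + 7·-2.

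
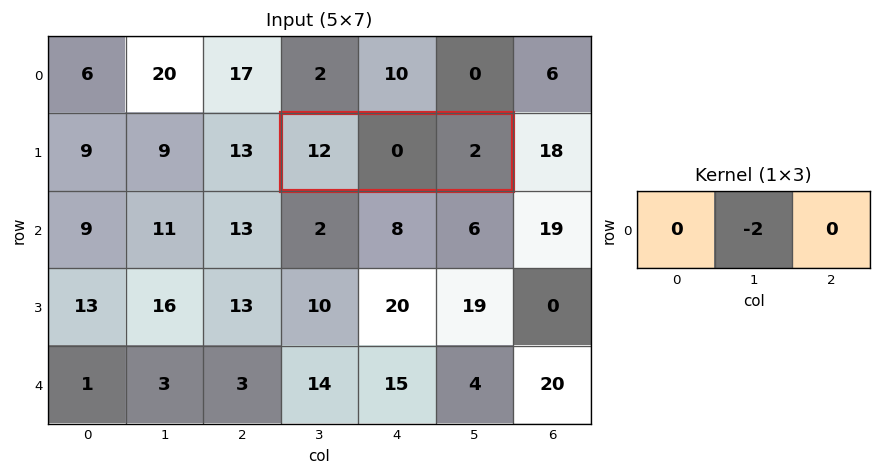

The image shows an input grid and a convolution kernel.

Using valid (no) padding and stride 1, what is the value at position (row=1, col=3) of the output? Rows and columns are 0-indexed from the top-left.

The receptive field on the input at this output position is [12 0 2]. Elementwise product with the kernel and sum: 0·-2.

0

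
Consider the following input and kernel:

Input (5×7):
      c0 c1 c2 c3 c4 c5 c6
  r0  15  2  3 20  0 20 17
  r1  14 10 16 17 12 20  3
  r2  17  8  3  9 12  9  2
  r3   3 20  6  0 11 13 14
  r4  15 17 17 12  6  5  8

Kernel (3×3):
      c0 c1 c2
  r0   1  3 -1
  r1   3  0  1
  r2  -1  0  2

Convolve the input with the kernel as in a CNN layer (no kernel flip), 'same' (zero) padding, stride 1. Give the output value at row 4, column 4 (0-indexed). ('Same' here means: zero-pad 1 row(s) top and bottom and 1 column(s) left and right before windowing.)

The receptive field on the zero-padded input at this output position is [0 11 13 / 12 6 5 / 0 0 0]. Elementwise product with the kernel and sum: 0·1 + 11·3 + 13·-1 + 12·3 + 5·1 + 0·-1 + 0·2.

61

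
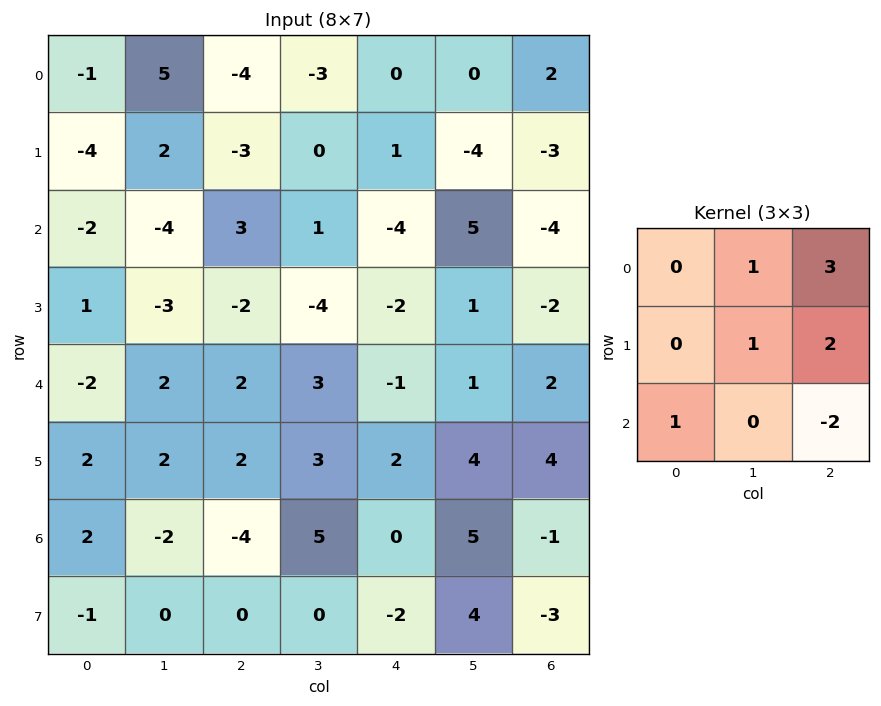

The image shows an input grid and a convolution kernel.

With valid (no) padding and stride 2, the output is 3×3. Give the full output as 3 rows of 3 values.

-19 10 0
-8 -15 -15
24 3 21

Output[0,0]: The receptive field on the input at this output position is [-1 5 -4 / -4 2 -3 / -2 -4 3]. Elementwise product with the kernel and sum: 5·1 + -4·3 + 2·1 + -3·2 + -2·1 + 3·-2.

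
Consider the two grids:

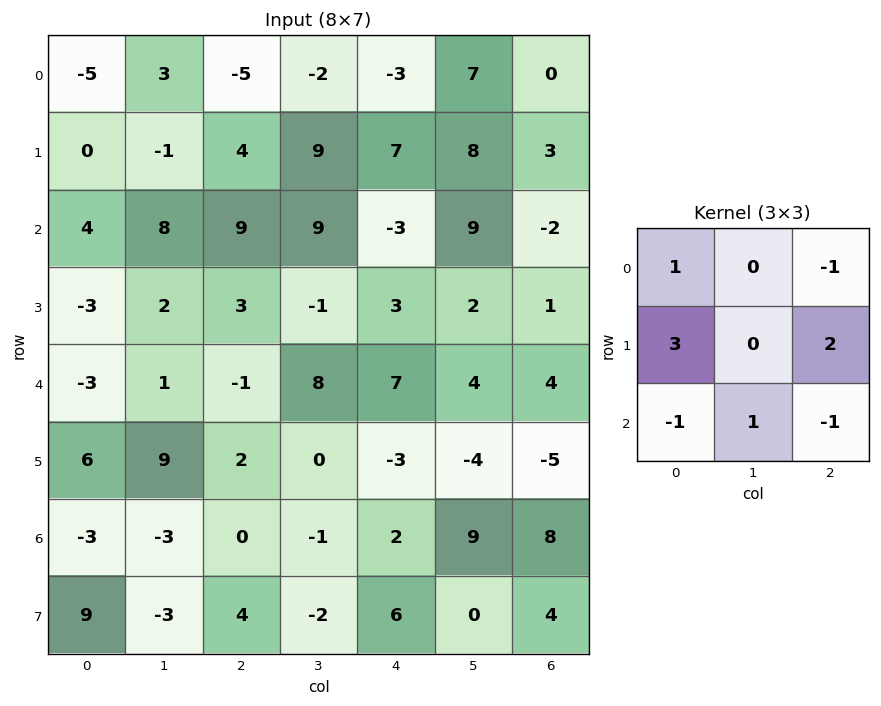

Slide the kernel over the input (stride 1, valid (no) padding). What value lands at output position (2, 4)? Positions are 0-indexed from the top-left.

The receptive field on the input at this output position is [-3 9 -2 / 3 2 1 / 7 4 4]. Elementwise product with the kernel and sum: -3·1 + -2·-1 + 3·3 + 1·2 + 7·-1 + 4·1 + 4·-1.

3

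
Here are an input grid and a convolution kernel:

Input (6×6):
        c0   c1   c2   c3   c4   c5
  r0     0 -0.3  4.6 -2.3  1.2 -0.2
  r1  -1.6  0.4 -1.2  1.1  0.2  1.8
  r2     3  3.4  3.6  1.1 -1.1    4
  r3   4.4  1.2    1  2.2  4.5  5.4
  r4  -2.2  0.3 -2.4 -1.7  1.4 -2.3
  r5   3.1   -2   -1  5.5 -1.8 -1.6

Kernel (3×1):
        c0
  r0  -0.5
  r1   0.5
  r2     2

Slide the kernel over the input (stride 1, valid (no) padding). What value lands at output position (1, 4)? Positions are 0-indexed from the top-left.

The receptive field on the input at this output position is [0.2 / -1.1 / 4.5]. Elementwise product with the kernel and sum: 0.2·-0.5 + -1.1·0.5 + 4.5·2.

8.35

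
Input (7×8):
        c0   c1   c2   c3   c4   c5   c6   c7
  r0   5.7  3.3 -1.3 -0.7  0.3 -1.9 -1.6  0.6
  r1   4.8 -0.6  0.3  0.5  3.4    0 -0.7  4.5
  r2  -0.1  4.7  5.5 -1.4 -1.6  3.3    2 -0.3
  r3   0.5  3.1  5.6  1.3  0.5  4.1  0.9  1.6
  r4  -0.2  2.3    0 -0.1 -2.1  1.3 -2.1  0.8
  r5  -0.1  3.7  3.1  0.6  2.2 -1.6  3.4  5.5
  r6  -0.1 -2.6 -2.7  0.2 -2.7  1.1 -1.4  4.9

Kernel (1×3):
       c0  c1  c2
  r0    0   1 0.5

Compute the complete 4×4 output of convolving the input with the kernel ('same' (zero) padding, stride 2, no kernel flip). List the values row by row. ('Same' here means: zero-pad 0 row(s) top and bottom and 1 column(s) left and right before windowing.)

7.35 -1.65 -0.65 -1.3
2.25 4.8 0.05 1.85
0.95 -0.05 -1.45 -1.7
-1.4 -2.6 -2.15 1.05

Output[0,0]: The receptive field on the zero-padded input at this output position is [0 5.7 3.3]. Elementwise product with the kernel and sum: 5.7·1 + 3.3·0.5.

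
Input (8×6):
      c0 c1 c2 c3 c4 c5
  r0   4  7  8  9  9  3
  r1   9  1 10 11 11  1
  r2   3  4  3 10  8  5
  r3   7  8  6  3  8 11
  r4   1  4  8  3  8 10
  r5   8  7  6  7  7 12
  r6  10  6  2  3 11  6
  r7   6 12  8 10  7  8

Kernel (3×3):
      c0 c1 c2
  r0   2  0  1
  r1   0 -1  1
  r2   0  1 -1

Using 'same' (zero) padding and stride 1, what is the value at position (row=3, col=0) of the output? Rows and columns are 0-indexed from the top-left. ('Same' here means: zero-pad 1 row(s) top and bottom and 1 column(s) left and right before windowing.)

2

The receptive field on the zero-padded input at this output position is [0 3 4 / 0 7 8 / 0 1 4]. Elementwise product with the kernel and sum: 0·2 + 4·1 + 7·-1 + 8·1 + 1·1 + 4·-1.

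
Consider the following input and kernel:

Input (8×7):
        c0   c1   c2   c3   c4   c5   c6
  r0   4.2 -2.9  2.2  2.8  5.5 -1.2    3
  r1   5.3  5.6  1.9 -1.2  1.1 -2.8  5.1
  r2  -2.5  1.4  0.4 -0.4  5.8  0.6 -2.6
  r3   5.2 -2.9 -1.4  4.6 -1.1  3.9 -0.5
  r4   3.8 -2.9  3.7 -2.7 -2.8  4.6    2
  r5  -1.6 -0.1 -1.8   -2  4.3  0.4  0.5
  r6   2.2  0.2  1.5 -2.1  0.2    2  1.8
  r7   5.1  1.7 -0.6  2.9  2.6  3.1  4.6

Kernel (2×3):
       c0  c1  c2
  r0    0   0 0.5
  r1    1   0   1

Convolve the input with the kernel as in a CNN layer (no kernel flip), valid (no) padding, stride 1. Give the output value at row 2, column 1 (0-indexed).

The receptive field on the input at this output position is [1.4 0.4 -0.4 / -2.9 -1.4 4.6]. Elementwise product with the kernel and sum: -0.4·0.5 + -2.9·1 + 4.6·1.

1.5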